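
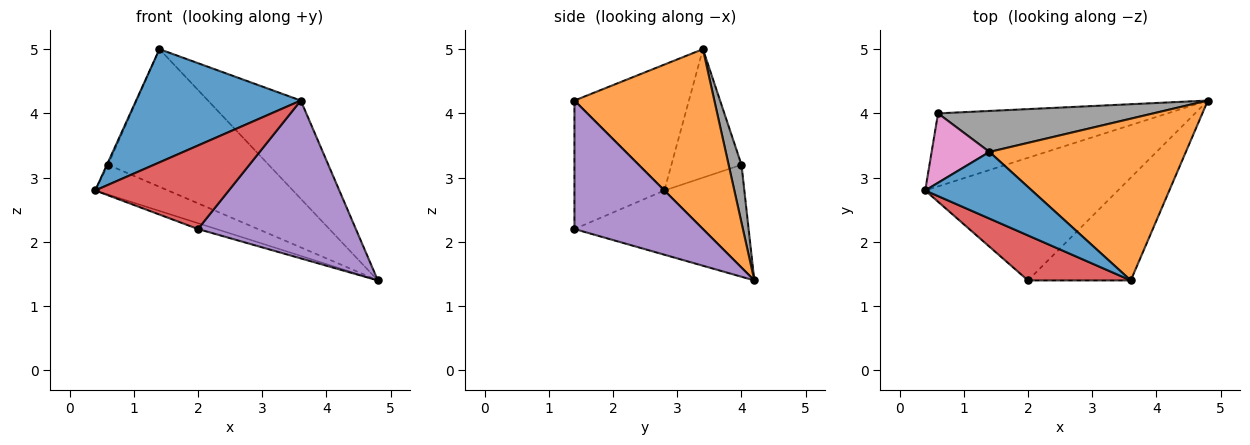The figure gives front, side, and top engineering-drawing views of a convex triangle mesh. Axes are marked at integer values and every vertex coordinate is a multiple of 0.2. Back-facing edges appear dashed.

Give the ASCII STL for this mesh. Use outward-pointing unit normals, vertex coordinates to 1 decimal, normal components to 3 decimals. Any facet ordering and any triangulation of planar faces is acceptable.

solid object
 facet normal -0.514 -0.739 0.435
  outer loop
   vertex 1.4 3.4 5.0
   vertex 0.4 2.8 2.8
   vertex 3.6 1.4 4.2
  endloop
 endfacet
 facet normal 0.616 0.409 0.673
  outer loop
   vertex 1.4 3.4 5.0
   vertex 3.6 1.4 4.2
   vertex 4.8 4.2 1.4
  endloop
 endfacet
 facet normal -0.316 0.045 -0.948
  outer loop
   vertex 2.0 1.4 2.2
   vertex 0.4 2.8 2.8
   vertex 4.8 4.2 1.4
  endloop
 endfacet
 facet normal -0.510 -0.757 0.408
  outer loop
   vertex 2.0 1.4 2.2
   vertex 3.6 1.4 4.2
   vertex 0.4 2.8 2.8
  endloop
 endfacet
 facet normal 0.563 -0.692 -0.451
  outer loop
   vertex 2.0 1.4 2.2
   vertex 4.8 4.2 1.4
   vertex 3.6 1.4 4.2
  endloop
 endfacet
 facet normal -0.383 0.349 -0.855
  outer loop
   vertex 0.6 4.0 3.2
   vertex 4.8 4.2 1.4
   vertex 0.4 2.8 2.8
  endloop
 endfacet
 facet normal -0.912 0.015 0.410
  outer loop
   vertex 0.6 4.0 3.2
   vertex 0.4 2.8 2.8
   vertex 1.4 3.4 5.0
  endloop
 endfacet
 facet normal 0.076 0.956 0.285
  outer loop
   vertex 0.6 4.0 3.2
   vertex 1.4 3.4 5.0
   vertex 4.8 4.2 1.4
  endloop
 endfacet
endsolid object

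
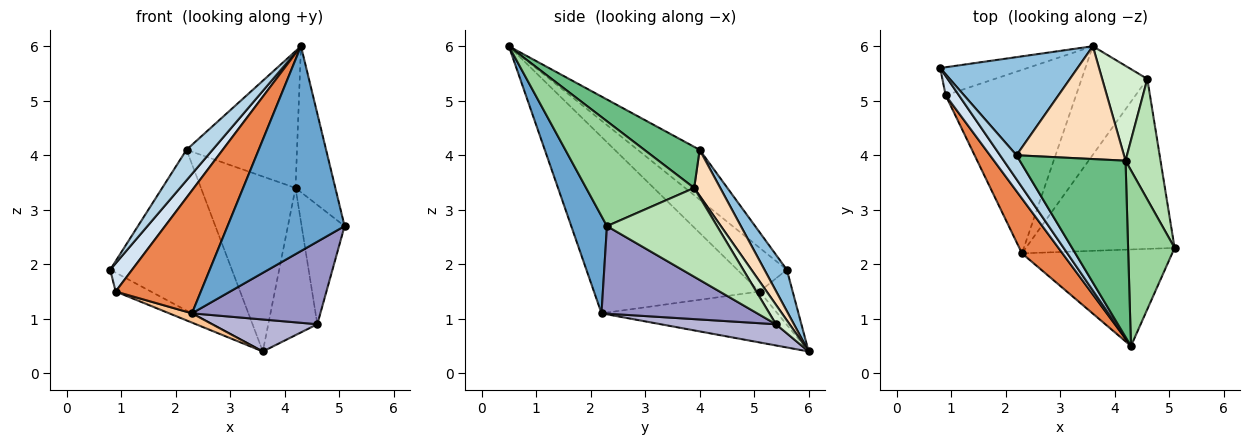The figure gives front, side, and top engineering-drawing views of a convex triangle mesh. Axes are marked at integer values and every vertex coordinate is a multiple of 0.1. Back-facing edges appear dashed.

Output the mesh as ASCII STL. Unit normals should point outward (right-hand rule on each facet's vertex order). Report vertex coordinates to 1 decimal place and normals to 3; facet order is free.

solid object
 facet normal 0.266 -0.872 -0.411
  outer loop
   vertex 2.3 2.2 1.1
   vertex 5.1 2.3 2.7
   vertex 4.3 0.5 6.0
  endloop
 endfacet
 facet normal 0.155 0.843 0.515
  outer loop
   vertex 2.2 4.0 4.1
   vertex 3.6 6.0 0.4
   vertex 0.8 5.6 1.9
  endloop
 endfacet
 facet normal -0.882 -0.371 0.291
  outer loop
   vertex 2.2 4.0 4.1
   vertex 0.8 5.6 1.9
   vertex 4.3 0.5 6.0
  endloop
 endfacet
 facet normal -0.881 -0.390 0.267
  outer loop
   vertex 0.9 5.1 1.5
   vertex 4.3 0.5 6.0
   vertex 0.8 5.6 1.9
  endloop
 endfacet
 facet normal -0.871 -0.448 0.200
  outer loop
   vertex 0.9 5.1 1.5
   vertex 2.3 2.2 1.1
   vertex 4.3 0.5 6.0
  endloop
 endfacet
 facet normal -0.464 0.495 -0.735
  outer loop
   vertex 0.9 5.1 1.5
   vertex 0.8 5.6 1.9
   vertex 3.6 6.0 0.4
  endloop
 endfacet
 facet normal -0.363 -0.047 -0.930
  outer loop
   vertex 0.9 5.1 1.5
   vertex 3.6 6.0 0.4
   vertex 2.3 2.2 1.1
  endloop
 endfacet
 facet normal 0.226 0.819 0.528
  outer loop
   vertex 4.2 3.9 3.4
   vertex 3.6 6.0 0.4
   vertex 2.2 4.0 4.1
  endloop
 endfacet
 facet normal 0.294 0.586 0.755
  outer loop
   vertex 4.2 3.9 3.4
   vertex 2.2 4.0 4.1
   vertex 4.3 0.5 6.0
  endloop
 endfacet
 facet normal 0.866 0.319 0.384
  outer loop
   vertex 4.2 3.9 3.4
   vertex 4.3 0.5 6.0
   vertex 5.1 2.3 2.7
  endloop
 endfacet
 facet normal 0.875 0.341 0.345
  outer loop
   vertex 4.6 5.4 0.9
   vertex 4.2 3.9 3.4
   vertex 5.1 2.3 2.7
  endloop
 endfacet
 facet normal 0.227 0.819 0.528
  outer loop
   vertex 4.6 5.4 0.9
   vertex 3.6 6.0 0.4
   vertex 4.2 3.9 3.4
  endloop
 endfacet
 facet normal 0.468 -0.386 -0.795
  outer loop
   vertex 4.6 5.4 0.9
   vertex 5.1 2.3 2.7
   vertex 2.3 2.2 1.1
  endloop
 endfacet
 facet normal 0.296 -0.270 -0.916
  outer loop
   vertex 4.6 5.4 0.9
   vertex 2.3 2.2 1.1
   vertex 3.6 6.0 0.4
  endloop
 endfacet
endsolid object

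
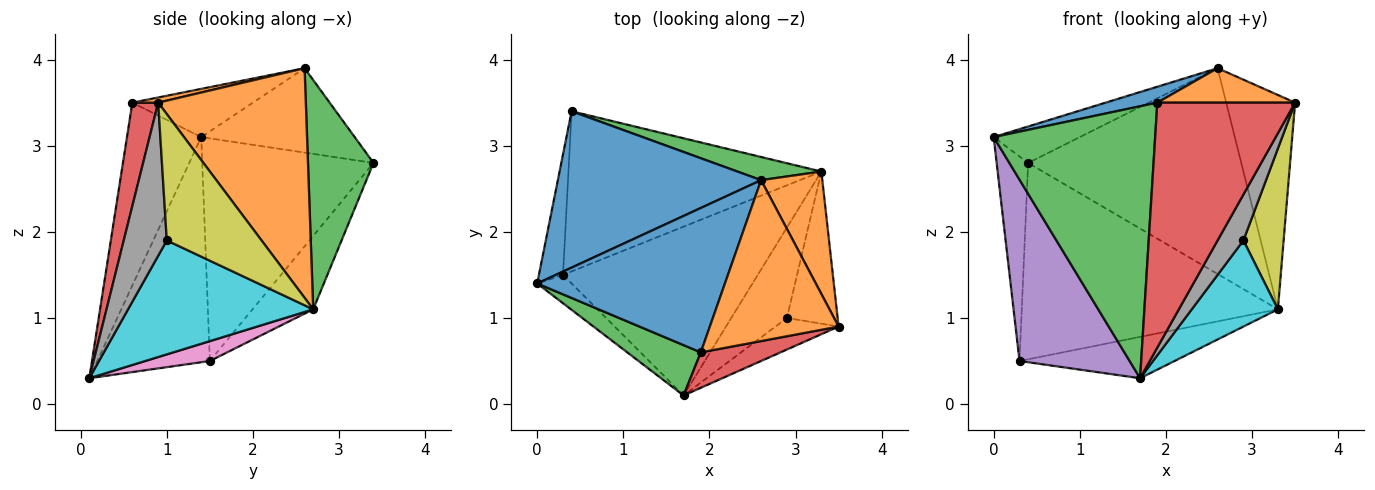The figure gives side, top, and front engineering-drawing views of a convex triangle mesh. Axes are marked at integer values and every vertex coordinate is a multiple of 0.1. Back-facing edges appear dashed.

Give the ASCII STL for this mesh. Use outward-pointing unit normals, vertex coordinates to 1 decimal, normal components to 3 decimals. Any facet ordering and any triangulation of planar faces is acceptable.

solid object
 facet normal -0.375 0.210 0.903
  outer loop
   vertex 2.6 2.6 3.9
   vertex 0.4 3.4 2.8
   vertex 0.0 1.4 3.1
  endloop
 endfacet
 facet normal 0.881 0.411 0.235
  outer loop
   vertex 2.6 2.6 3.9
   vertex 3.5 0.9 3.5
   vertex 3.3 2.7 1.1
  endloop
 endfacet
 facet normal 0.292 0.950 0.107
  outer loop
   vertex 2.6 2.6 3.9
   vertex 3.3 2.7 1.1
   vertex 0.4 3.4 2.8
  endloop
 endfacet
 facet normal -0.978 0.180 -0.106
  outer loop
   vertex 0.3 1.5 0.5
   vertex 0.0 1.4 3.1
   vertex 0.4 3.4 2.8
  endloop
 endfacet
 facet normal -0.711 -0.695 -0.109
  outer loop
   vertex 0.3 1.5 0.5
   vertex 1.7 0.1 0.3
   vertex 0.0 1.4 3.1
  endloop
 endfacet
 facet normal -0.181 0.762 -0.622
  outer loop
   vertex 0.3 1.5 0.5
   vertex 0.4 3.4 2.8
   vertex 3.3 2.7 1.1
  endloop
 endfacet
 facet normal 0.099 0.237 -0.967
  outer loop
   vertex 0.3 1.5 0.5
   vertex 3.3 2.7 1.1
   vertex 1.7 0.1 0.3
  endloop
 endfacet
 facet normal 0.808 -0.485 -0.333
  outer loop
   vertex 2.9 1.0 1.9
   vertex 3.5 0.9 3.5
   vertex 1.7 0.1 0.3
  endloop
 endfacet
 facet normal 0.863 -0.366 -0.347
  outer loop
   vertex 2.9 1.0 1.9
   vertex 3.3 2.7 1.1
   vertex 3.5 0.9 3.5
  endloop
 endfacet
 facet normal 0.829 -0.386 -0.405
  outer loop
   vertex 2.9 1.0 1.9
   vertex 1.7 0.1 0.3
   vertex 3.3 2.7 1.1
  endloop
 endfacet
 facet normal -0.247 -0.106 0.963
  outer loop
   vertex 1.9 0.6 3.5
   vertex 2.6 2.6 3.9
   vertex 0.0 1.4 3.1
  endloop
 endfacet
 facet normal 0.039 -0.209 0.977
  outer loop
   vertex 1.9 0.6 3.5
   vertex 3.5 0.9 3.5
   vertex 2.6 2.6 3.9
  endloop
 endfacet
 facet normal -0.412 -0.896 0.166
  outer loop
   vertex 1.9 0.6 3.5
   vertex 0.0 1.4 3.1
   vertex 1.7 0.1 0.3
  endloop
 endfacet
 facet normal 0.182 -0.973 0.141
  outer loop
   vertex 1.9 0.6 3.5
   vertex 1.7 0.1 0.3
   vertex 3.5 0.9 3.5
  endloop
 endfacet
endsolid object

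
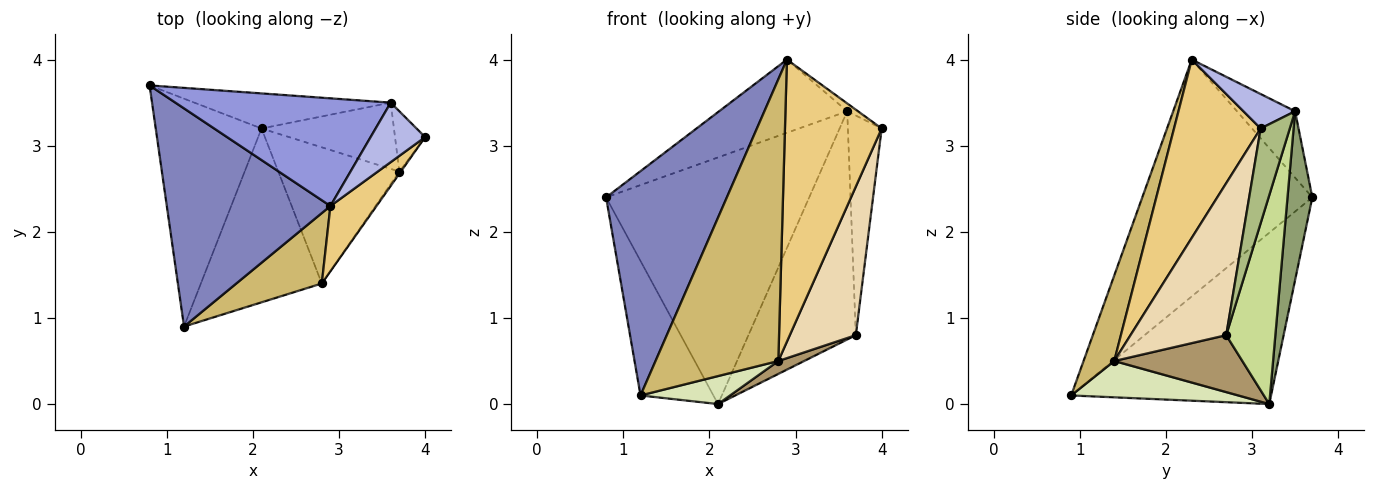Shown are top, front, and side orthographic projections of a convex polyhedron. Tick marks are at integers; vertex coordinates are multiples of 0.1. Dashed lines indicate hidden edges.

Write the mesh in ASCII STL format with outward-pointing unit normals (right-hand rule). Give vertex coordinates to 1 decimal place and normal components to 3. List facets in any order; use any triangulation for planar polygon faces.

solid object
 facet normal -0.813 0.296 -0.502
  outer loop
   vertex 2.1 3.2 0.0
   vertex 1.2 0.9 0.1
   vertex 0.8 3.7 2.4
  endloop
 endfacet
 facet normal -0.710 -0.505 0.491
  outer loop
   vertex 2.9 2.3 4.0
   vertex 0.8 3.7 2.4
   vertex 1.2 0.9 0.1
  endloop
 endfacet
 facet normal -0.247 0.545 0.801
  outer loop
   vertex 3.6 3.5 3.4
   vertex 0.8 3.7 2.4
   vertex 2.9 2.3 4.0
  endloop
 endfacet
 facet normal 0.531 0.111 0.840
  outer loop
   vertex 3.6 3.5 3.4
   vertex 2.9 2.3 4.0
   vertex 4.0 3.1 3.2
  endloop
 endfacet
 facet normal 0.120 0.983 -0.140
  outer loop
   vertex 3.6 3.5 3.4
   vertex 2.1 3.2 0.0
   vertex 0.8 3.7 2.4
  endloop
 endfacet
 facet normal 0.640 0.741 -0.203
  outer loop
   vertex 3.6 3.5 3.4
   vertex 4.0 3.1 3.2
   vertex 3.7 2.7 0.8
  endloop
 endfacet
 facet normal 0.402 0.879 -0.255
  outer loop
   vertex 3.6 3.5 3.4
   vertex 3.7 2.7 0.8
   vertex 2.1 3.2 0.0
  endloop
 endfacet
 facet normal 0.284 -0.152 -0.947
  outer loop
   vertex 2.8 1.4 0.5
   vertex 1.2 0.9 0.1
   vertex 2.1 3.2 0.0
  endloop
 endfacet
 facet normal 0.424 -0.086 -0.902
  outer loop
   vertex 2.8 1.4 0.5
   vertex 2.1 3.2 0.0
   vertex 3.7 2.7 0.8
  endloop
 endfacet
 facet normal 0.236 -0.943 0.236
  outer loop
   vertex 2.8 1.4 0.5
   vertex 2.9 2.3 4.0
   vertex 1.2 0.9 0.1
  endloop
 endfacet
 facet normal 0.657 -0.734 0.170
  outer loop
   vertex 2.8 1.4 0.5
   vertex 4.0 3.1 3.2
   vertex 2.9 2.3 4.0
  endloop
 endfacet
 facet normal 0.823 -0.568 -0.008
  outer loop
   vertex 2.8 1.4 0.5
   vertex 3.7 2.7 0.8
   vertex 4.0 3.1 3.2
  endloop
 endfacet
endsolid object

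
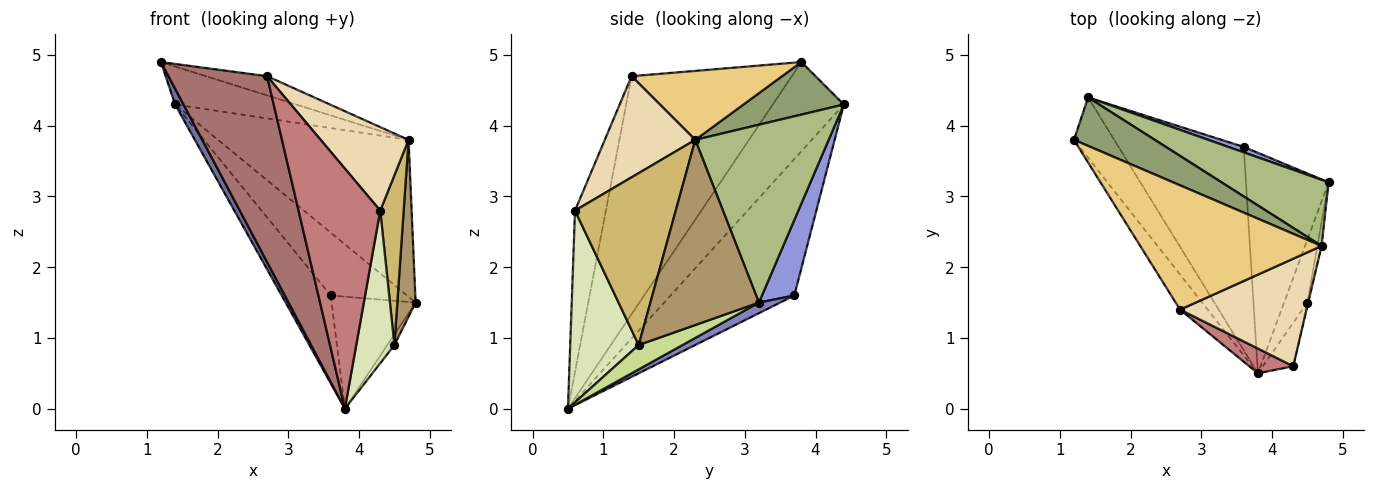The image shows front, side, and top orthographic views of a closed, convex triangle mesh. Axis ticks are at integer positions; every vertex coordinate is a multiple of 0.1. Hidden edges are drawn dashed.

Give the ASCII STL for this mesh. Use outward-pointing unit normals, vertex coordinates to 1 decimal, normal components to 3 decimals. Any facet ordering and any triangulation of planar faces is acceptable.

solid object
 facet normal -0.906 -0.107 -0.409
  outer loop
   vertex 1.4 4.4 4.3
   vertex 3.8 0.5 0.0
   vertex 1.2 3.8 4.9
  endloop
 endfacet
 facet normal 0.114 0.450 -0.886
  outer loop
   vertex 3.6 3.7 1.6
   vertex 4.8 3.2 1.5
   vertex 3.8 0.5 0.0
  endloop
 endfacet
 facet normal 0.389 0.918 0.079
  outer loop
   vertex 3.6 3.7 1.6
   vertex 1.4 4.4 4.3
   vertex 4.8 3.2 1.5
  endloop
 endfacet
 facet normal -0.707 0.280 -0.649
  outer loop
   vertex 3.6 3.7 1.6
   vertex 3.8 0.5 0.0
   vertex 1.4 4.4 4.3
  endloop
 endfacet
 facet normal 0.456 0.549 0.701
  outer loop
   vertex 4.7 2.3 3.8
   vertex 1.4 4.4 4.3
   vertex 1.2 3.8 4.9
  endloop
 endfacet
 facet normal 0.542 0.774 0.327
  outer loop
   vertex 4.7 2.3 3.8
   vertex 4.8 3.2 1.5
   vertex 1.4 4.4 4.3
  endloop
 endfacet
 facet normal 0.718 0.116 -0.687
  outer loop
   vertex 4.5 1.5 0.9
   vertex 3.8 0.5 0.0
   vertex 4.8 3.2 1.5
  endloop
 endfacet
 facet normal 0.865 -0.482 -0.137
  outer loop
   vertex 4.5 1.5 0.9
   vertex 4.3 0.6 2.8
   vertex 3.8 0.5 0.0
  endloop
 endfacet
 facet normal 0.986 -0.166 -0.022
  outer loop
   vertex 4.5 1.5 0.9
   vertex 4.8 3.2 1.5
   vertex 4.7 2.3 3.8
  endloop
 endfacet
 facet normal 0.974 -0.226 -0.005
  outer loop
   vertex 4.5 1.5 0.9
   vertex 4.7 2.3 3.8
   vertex 4.3 0.6 2.8
  endloop
 endfacet
 facet normal 0.352 0.143 0.925
  outer loop
   vertex 2.7 1.4 4.7
   vertex 4.7 2.3 3.8
   vertex 1.2 3.8 4.9
  endloop
 endfacet
 facet normal 0.534 -0.519 0.668
  outer loop
   vertex 2.7 1.4 4.7
   vertex 4.3 0.6 2.8
   vertex 4.7 2.3 3.8
  endloop
 endfacet
 facet normal -0.848 -0.522 -0.098
  outer loop
   vertex 2.7 1.4 4.7
   vertex 1.2 3.8 4.9
   vertex 3.8 0.5 0.0
  endloop
 endfacet
 facet normal -0.352 -0.931 0.096
  outer loop
   vertex 2.7 1.4 4.7
   vertex 3.8 0.5 0.0
   vertex 4.3 0.6 2.8
  endloop
 endfacet
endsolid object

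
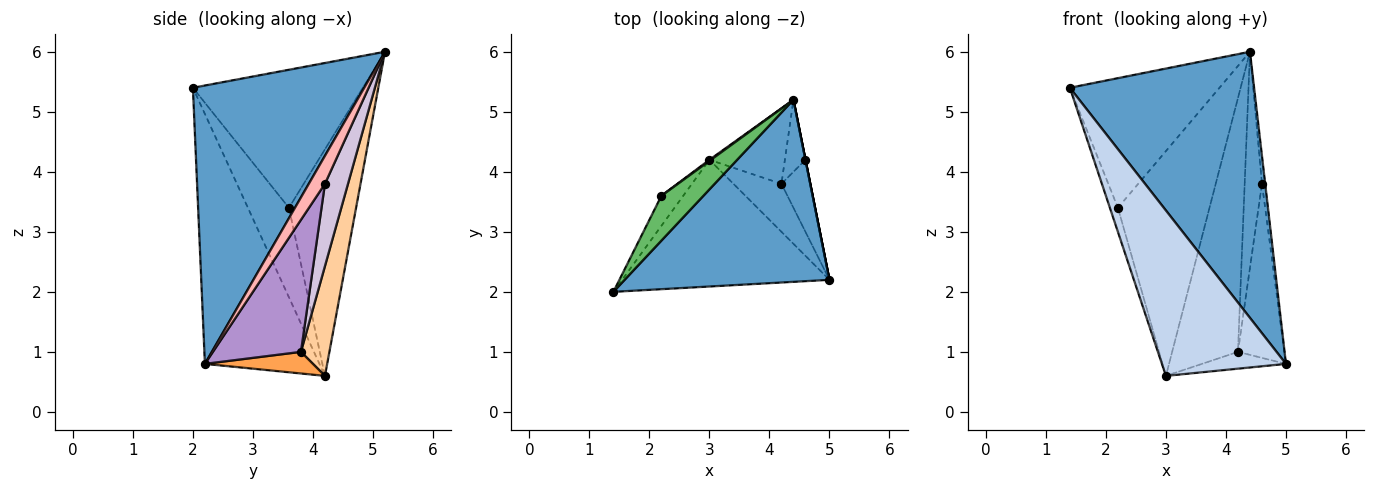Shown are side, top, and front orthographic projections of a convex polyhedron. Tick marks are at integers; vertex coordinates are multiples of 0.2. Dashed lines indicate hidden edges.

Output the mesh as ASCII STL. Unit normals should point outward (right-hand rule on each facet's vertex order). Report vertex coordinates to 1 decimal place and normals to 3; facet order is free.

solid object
 facet normal 0.609 -0.655 0.448
  outer loop
   vertex 4.4 5.2 6.0
   vertex 1.4 2.0 5.4
   vertex 5.0 2.2 0.8
  endloop
 endfacet
 facet normal -0.591 -0.640 -0.491
  outer loop
   vertex 3.0 4.2 0.6
   vertex 5.0 2.2 0.8
   vertex 1.4 2.0 5.4
  endloop
 endfacet
 facet normal 0.391 0.304 -0.869
  outer loop
   vertex 4.2 3.8 1.0
   vertex 5.0 2.2 0.8
   vertex 3.0 4.2 0.6
  endloop
 endfacet
 facet normal 0.383 0.885 -0.263
  outer loop
   vertex 4.2 3.8 1.0
   vertex 3.0 4.2 0.6
   vertex 4.4 5.2 6.0
  endloop
 endfacet
 facet normal -0.732 0.644 0.223
  outer loop
   vertex 2.2 3.6 3.4
   vertex 1.4 2.0 5.4
   vertex 4.4 5.2 6.0
  endloop
 endfacet
 facet normal -0.955 0.186 -0.233
  outer loop
   vertex 2.2 3.6 3.4
   vertex 3.0 4.2 0.6
   vertex 1.4 2.0 5.4
  endloop
 endfacet
 facet normal -0.591 0.807 0.004
  outer loop
   vertex 2.2 3.6 3.4
   vertex 4.4 5.2 6.0
   vertex 3.0 4.2 0.6
  endloop
 endfacet
 facet normal 0.981 0.196 0.000
  outer loop
   vertex 4.6 4.2 3.8
   vertex 4.4 5.2 6.0
   vertex 5.0 2.2 0.8
  endloop
 endfacet
 facet normal 0.869 0.458 -0.189
  outer loop
   vertex 4.6 4.2 3.8
   vertex 5.0 2.2 0.8
   vertex 4.2 3.8 1.0
  endloop
 endfacet
 facet normal 0.784 0.588 -0.196
  outer loop
   vertex 4.6 4.2 3.8
   vertex 4.2 3.8 1.0
   vertex 4.4 5.2 6.0
  endloop
 endfacet
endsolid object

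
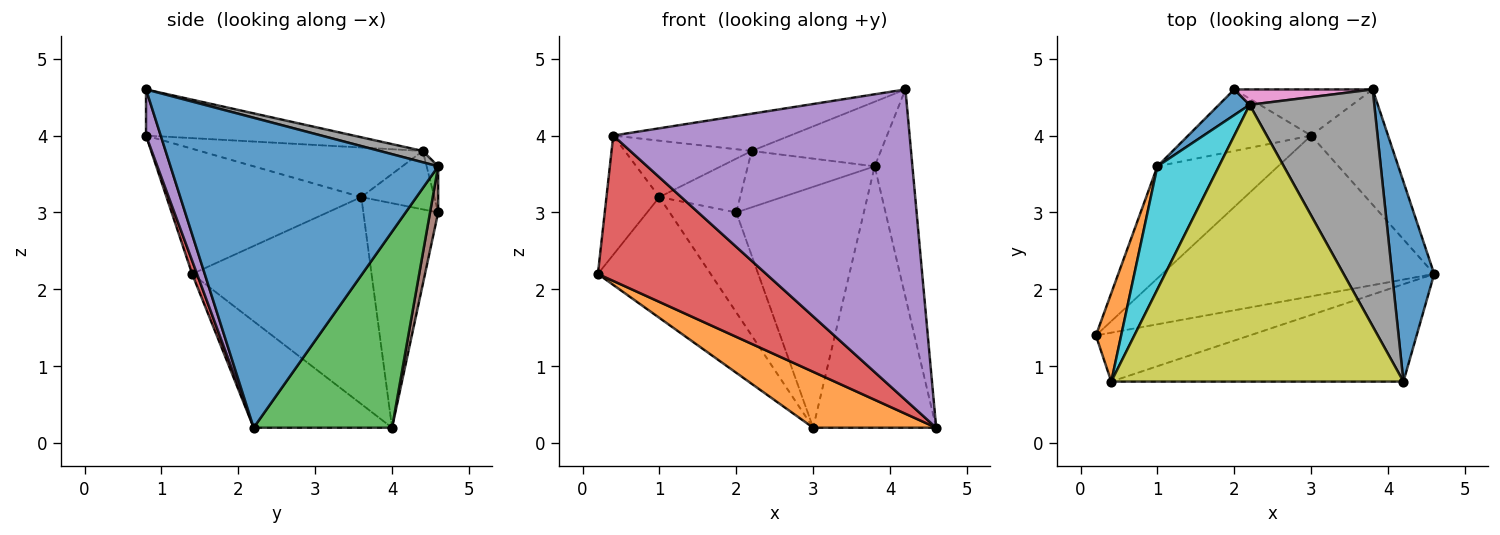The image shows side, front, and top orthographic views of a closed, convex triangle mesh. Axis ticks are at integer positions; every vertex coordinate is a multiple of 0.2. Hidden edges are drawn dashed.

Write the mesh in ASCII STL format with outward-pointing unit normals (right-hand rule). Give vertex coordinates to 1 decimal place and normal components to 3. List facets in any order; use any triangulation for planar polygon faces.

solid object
 facet normal 0.981 0.138 0.133
  outer loop
   vertex 4.2 0.8 4.6
   vertex 4.6 2.2 0.2
   vertex 3.8 4.6 3.6
  endloop
 endfacet
 facet normal -0.347 -0.308 -0.886
  outer loop
   vertex 3.0 4.0 0.2
   vertex 4.6 2.2 0.2
   vertex 0.2 1.4 2.2
  endloop
 endfacet
 facet normal 0.717 0.638 -0.281
  outer loop
   vertex 3.0 4.0 0.2
   vertex 3.8 4.6 3.6
   vertex 4.6 2.2 0.2
  endloop
 endfacet
 facet normal 0.027 -0.947 -0.319
  outer loop
   vertex 0.4 0.8 4.0
   vertex 0.2 1.4 2.2
   vertex 4.6 2.2 0.2
  endloop
 endfacet
 facet normal 0.047 -0.953 -0.299
  outer loop
   vertex 0.4 0.8 4.0
   vertex 4.6 2.2 0.2
   vertex 4.2 0.8 4.6
  endloop
 endfacet
 facet normal 0.063 0.980 -0.188
  outer loop
   vertex 2.0 4.6 3.0
   vertex 3.8 4.6 3.6
   vertex 3.0 4.0 0.2
  endloop
 endfacet
 facet normal -0.087 0.961 0.262
  outer loop
   vertex 2.2 4.4 3.8
   vertex 3.8 4.6 3.6
   vertex 2.0 4.6 3.0
  endloop
 endfacet
 facet normal 0.087 0.262 0.961
  outer loop
   vertex 2.2 4.4 3.8
   vertex 4.2 0.8 4.6
   vertex 3.8 4.6 3.6
  endloop
 endfacet
 facet normal -0.155 0.132 0.979
  outer loop
   vertex 2.2 4.4 3.8
   vertex 0.4 0.8 4.0
   vertex 4.2 0.8 4.6
  endloop
 endfacet
 facet normal -0.591 0.336 0.733
  outer loop
   vertex 1.0 3.6 3.2
   vertex 0.4 0.8 4.0
   vertex 2.2 4.4 3.8
  endloop
 endfacet
 facet normal -0.633 0.699 0.333
  outer loop
   vertex 1.0 3.6 3.2
   vertex 2.2 4.4 3.8
   vertex 2.0 4.6 3.0
  endloop
 endfacet
 facet normal -0.947 0.258 0.191
  outer loop
   vertex 1.0 3.6 3.2
   vertex 0.2 1.4 2.2
   vertex 0.4 0.8 4.0
  endloop
 endfacet
 facet normal -0.759 0.477 -0.443
  outer loop
   vertex 1.0 3.6 3.2
   vertex 3.0 4.0 0.2
   vertex 0.2 1.4 2.2
  endloop
 endfacet
 facet normal -0.691 0.615 -0.379
  outer loop
   vertex 1.0 3.6 3.2
   vertex 2.0 4.6 3.0
   vertex 3.0 4.0 0.2
  endloop
 endfacet
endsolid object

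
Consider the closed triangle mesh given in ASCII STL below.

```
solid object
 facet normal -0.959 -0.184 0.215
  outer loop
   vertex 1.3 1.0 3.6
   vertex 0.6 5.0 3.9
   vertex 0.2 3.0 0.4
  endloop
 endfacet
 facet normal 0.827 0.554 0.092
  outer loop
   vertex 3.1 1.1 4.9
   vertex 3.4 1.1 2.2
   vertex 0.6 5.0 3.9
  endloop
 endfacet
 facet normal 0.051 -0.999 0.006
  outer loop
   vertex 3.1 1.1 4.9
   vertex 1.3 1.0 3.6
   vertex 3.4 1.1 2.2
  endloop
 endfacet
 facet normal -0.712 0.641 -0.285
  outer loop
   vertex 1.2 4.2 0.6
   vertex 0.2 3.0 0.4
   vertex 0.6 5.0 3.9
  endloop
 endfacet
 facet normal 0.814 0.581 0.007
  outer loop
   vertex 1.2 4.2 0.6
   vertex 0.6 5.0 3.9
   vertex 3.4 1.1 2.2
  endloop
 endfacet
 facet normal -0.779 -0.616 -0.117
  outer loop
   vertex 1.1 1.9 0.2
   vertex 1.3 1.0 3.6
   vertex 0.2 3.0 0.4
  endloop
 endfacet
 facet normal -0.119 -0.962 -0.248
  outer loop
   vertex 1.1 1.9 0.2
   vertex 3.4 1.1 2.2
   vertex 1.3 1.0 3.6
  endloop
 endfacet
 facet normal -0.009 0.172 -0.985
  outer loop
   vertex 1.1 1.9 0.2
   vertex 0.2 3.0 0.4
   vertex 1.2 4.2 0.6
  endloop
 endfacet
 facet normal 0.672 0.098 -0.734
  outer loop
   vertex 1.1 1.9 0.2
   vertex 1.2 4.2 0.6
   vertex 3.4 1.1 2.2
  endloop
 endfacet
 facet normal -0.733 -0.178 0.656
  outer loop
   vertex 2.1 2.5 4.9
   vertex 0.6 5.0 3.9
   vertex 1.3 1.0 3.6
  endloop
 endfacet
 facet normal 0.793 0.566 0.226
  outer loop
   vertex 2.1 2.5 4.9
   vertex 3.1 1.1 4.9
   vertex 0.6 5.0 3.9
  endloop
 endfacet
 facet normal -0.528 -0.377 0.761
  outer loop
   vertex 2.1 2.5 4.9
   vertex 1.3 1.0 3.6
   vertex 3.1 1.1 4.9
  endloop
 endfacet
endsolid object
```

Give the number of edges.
18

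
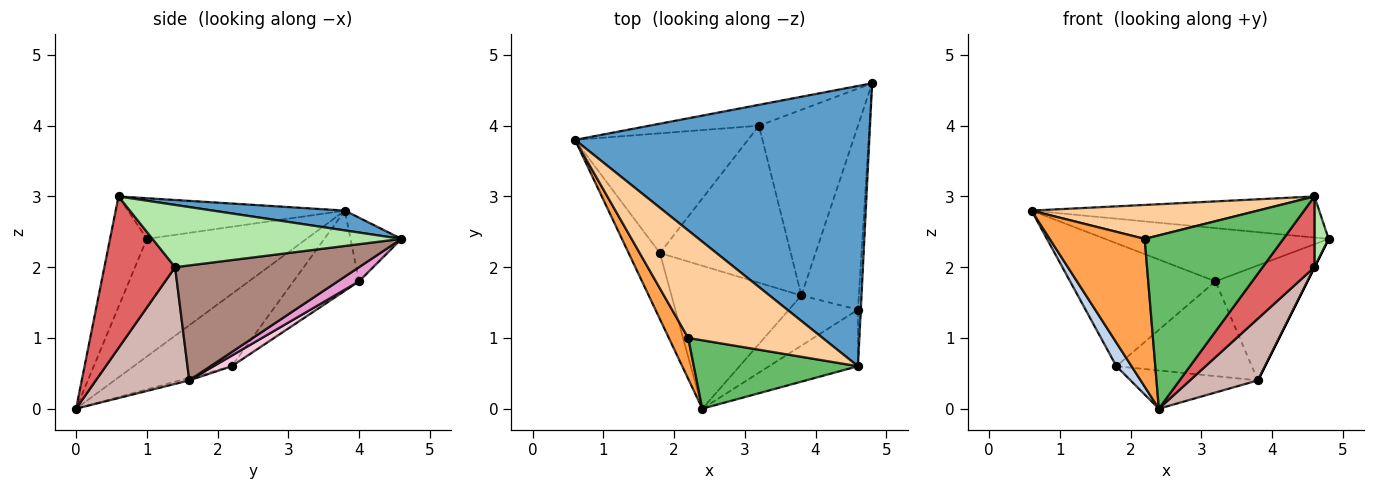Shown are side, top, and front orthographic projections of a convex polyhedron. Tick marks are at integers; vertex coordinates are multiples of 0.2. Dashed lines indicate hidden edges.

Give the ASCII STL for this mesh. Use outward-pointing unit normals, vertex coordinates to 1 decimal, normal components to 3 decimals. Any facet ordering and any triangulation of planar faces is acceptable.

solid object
 facet normal 0.066 0.145 0.987
  outer loop
   vertex 4.6 0.6 3.0
   vertex 4.8 4.6 2.4
   vertex 0.6 3.8 2.8
  endloop
 endfacet
 facet normal -0.909 -0.141 -0.393
  outer loop
   vertex 1.8 2.2 0.6
   vertex 2.4 0.0 0.0
   vertex 0.6 3.8 2.8
  endloop
 endfacet
 facet normal -0.851 -0.506 0.140
  outer loop
   vertex 2.2 1.0 2.4
   vertex 0.6 3.8 2.8
   vertex 2.4 0.0 0.0
  endloop
 endfacet
 facet normal -0.277 -0.289 0.916
  outer loop
   vertex 2.2 1.0 2.4
   vertex 4.6 0.6 3.0
   vertex 0.6 3.8 2.8
  endloop
 endfacet
 facet normal -0.240 -0.903 0.356
  outer loop
   vertex 2.2 1.0 2.4
   vertex 2.4 0.0 0.0
   vertex 4.6 0.6 3.0
  endloop
 endfacet
 facet normal 0.997 -0.057 -0.045
  outer loop
   vertex 4.6 1.4 2.0
   vertex 4.8 4.6 2.4
   vertex 4.6 0.6 3.0
  endloop
 endfacet
 facet normal 0.729 -0.535 -0.428
  outer loop
   vertex 4.6 1.4 2.0
   vertex 4.6 0.6 3.0
   vertex 2.4 0.0 0.0
  endloop
 endfacet
 facet normal -0.207 0.911 -0.357
  outer loop
   vertex 3.2 4.0 1.8
   vertex 0.6 3.8 2.8
   vertex 4.8 4.6 2.4
  endloop
 endfacet
 facet normal -0.308 0.682 -0.664
  outer loop
   vertex 3.2 4.0 1.8
   vertex 1.8 2.2 0.6
   vertex 0.6 3.8 2.8
  endloop
 endfacet
 facet normal -0.019 0.258 -0.966
  outer loop
   vertex 3.8 1.6 0.4
   vertex 2.4 0.0 0.0
   vertex 1.8 2.2 0.6
  endloop
 endfacet
 facet normal 0.894 0.000 -0.447
  outer loop
   vertex 3.8 1.6 0.4
   vertex 4.8 4.6 2.4
   vertex 4.6 1.4 2.0
  endloop
 endfacet
 facet normal 0.730 -0.531 -0.431
  outer loop
   vertex 3.8 1.6 0.4
   vertex 4.6 1.4 2.0
   vertex 2.4 0.0 0.0
  endloop
 endfacet
 facet normal 0.121 0.523 -0.844
  outer loop
   vertex 3.8 1.6 0.4
   vertex 3.2 4.0 1.8
   vertex 4.8 4.6 2.4
  endloop
 endfacet
 facet normal 0.069 0.516 -0.854
  outer loop
   vertex 3.8 1.6 0.4
   vertex 1.8 2.2 0.6
   vertex 3.2 4.0 1.8
  endloop
 endfacet
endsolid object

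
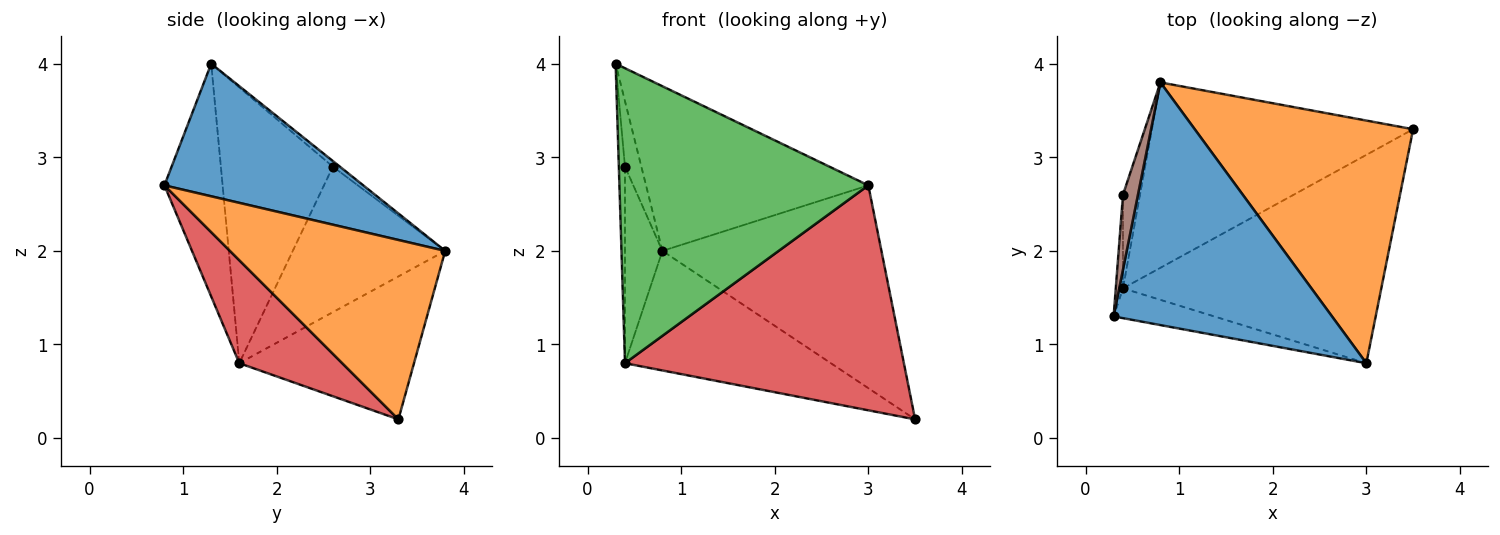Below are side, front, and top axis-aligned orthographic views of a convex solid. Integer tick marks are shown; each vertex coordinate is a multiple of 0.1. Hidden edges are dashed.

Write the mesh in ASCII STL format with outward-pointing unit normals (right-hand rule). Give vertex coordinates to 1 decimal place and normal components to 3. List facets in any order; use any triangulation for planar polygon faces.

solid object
 facet normal 0.449 0.502 0.739
  outer loop
   vertex 0.8 3.8 2.0
   vertex 0.3 1.3 4.0
   vertex 3.0 0.8 2.7
  endloop
 endfacet
 facet normal 0.533 0.542 0.649
  outer loop
   vertex 0.8 3.8 2.0
   vertex 3.0 0.8 2.7
   vertex 3.5 3.3 0.2
  endloop
 endfacet
 facet normal -0.227 -0.969 -0.098
  outer loop
   vertex 0.4 1.6 0.8
   vertex 3.0 0.8 2.7
   vertex 0.3 1.3 4.0
  endloop
 endfacet
 facet normal 0.261 -0.708 -0.656
  outer loop
   vertex 0.4 1.6 0.8
   vertex 3.5 3.3 0.2
   vertex 3.0 0.8 2.7
  endloop
 endfacet
 facet normal -0.418 0.492 -0.764
  outer loop
   vertex 0.4 1.6 0.8
   vertex 0.8 3.8 2.0
   vertex 3.5 3.3 0.2
  endloop
 endfacet
 facet normal -0.272 0.634 0.724
  outer loop
   vertex 0.4 2.6 2.9
   vertex 0.3 1.3 4.0
   vertex 0.8 3.8 2.0
  endloop
 endfacet
 facet normal -0.998 0.055 -0.026
  outer loop
   vertex 0.4 2.6 2.9
   vertex 0.4 1.6 0.8
   vertex 0.3 1.3 4.0
  endloop
 endfacet
 facet normal -0.965 0.237 -0.113
  outer loop
   vertex 0.4 2.6 2.9
   vertex 0.8 3.8 2.0
   vertex 0.4 1.6 0.8
  endloop
 endfacet
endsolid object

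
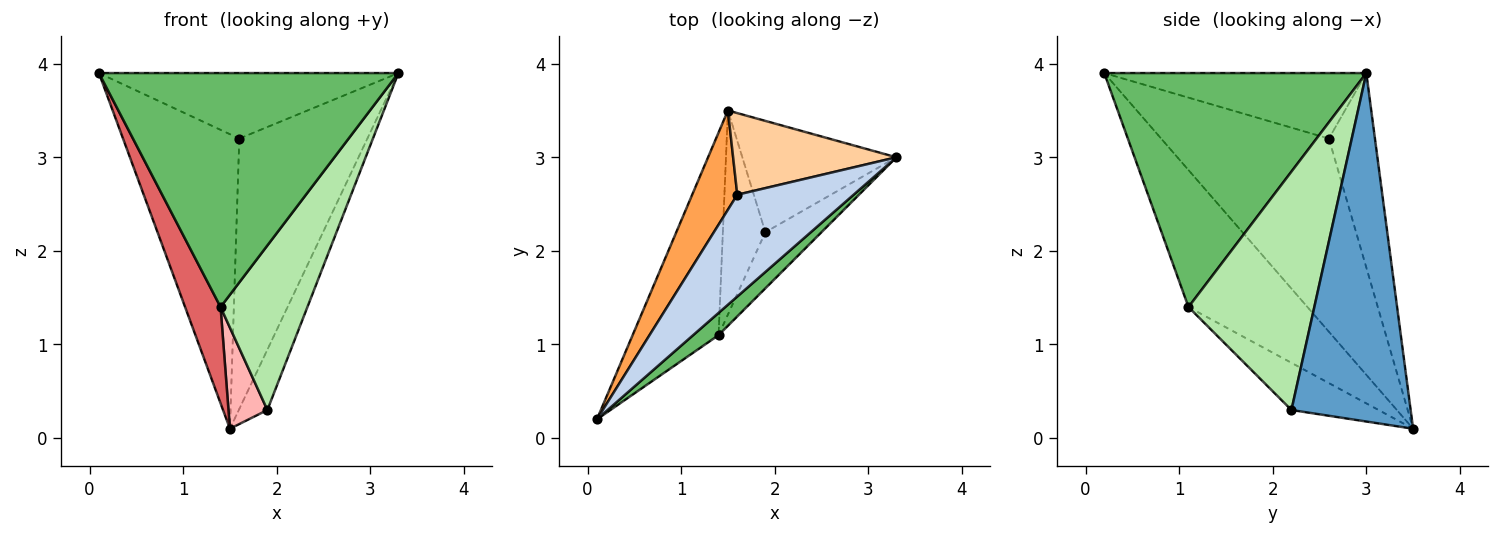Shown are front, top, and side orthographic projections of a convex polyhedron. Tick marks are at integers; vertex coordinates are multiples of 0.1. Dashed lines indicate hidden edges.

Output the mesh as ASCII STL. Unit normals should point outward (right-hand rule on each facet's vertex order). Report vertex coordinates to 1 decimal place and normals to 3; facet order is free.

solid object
 facet normal 0.893 0.214 -0.395
  outer loop
   vertex 1.9 2.2 0.3
   vertex 1.5 3.5 0.1
   vertex 3.3 3.0 3.9
  endloop
 endfacet
 facet normal -0.428 0.489 0.760
  outer loop
   vertex 1.6 2.6 3.2
   vertex 0.1 0.2 3.9
   vertex 3.3 3.0 3.9
  endloop
 endfacet
 facet normal -0.807 0.559 0.188
  outer loop
   vertex 1.6 2.6 3.2
   vertex 1.5 3.5 0.1
   vertex 0.1 0.2 3.9
  endloop
 endfacet
 facet normal -0.326 0.905 0.273
  outer loop
   vertex 1.6 2.6 3.2
   vertex 3.3 3.0 3.9
   vertex 1.5 3.5 0.1
  endloop
 endfacet
 facet normal 0.657 -0.751 0.071
  outer loop
   vertex 1.4 1.1 1.4
   vertex 3.3 3.0 3.9
   vertex 0.1 0.2 3.9
  endloop
 endfacet
 facet normal 0.808 -0.558 -0.190
  outer loop
   vertex 1.4 1.1 1.4
   vertex 1.9 2.2 0.3
   vertex 3.3 3.0 3.9
  endloop
 endfacet
 facet normal -0.821 -0.245 -0.515
  outer loop
   vertex 1.4 1.1 1.4
   vertex 0.1 0.2 3.9
   vertex 1.5 3.5 0.1
  endloop
 endfacet
 facet normal -0.705 -0.315 -0.635
  outer loop
   vertex 1.4 1.1 1.4
   vertex 1.5 3.5 0.1
   vertex 1.9 2.2 0.3
  endloop
 endfacet
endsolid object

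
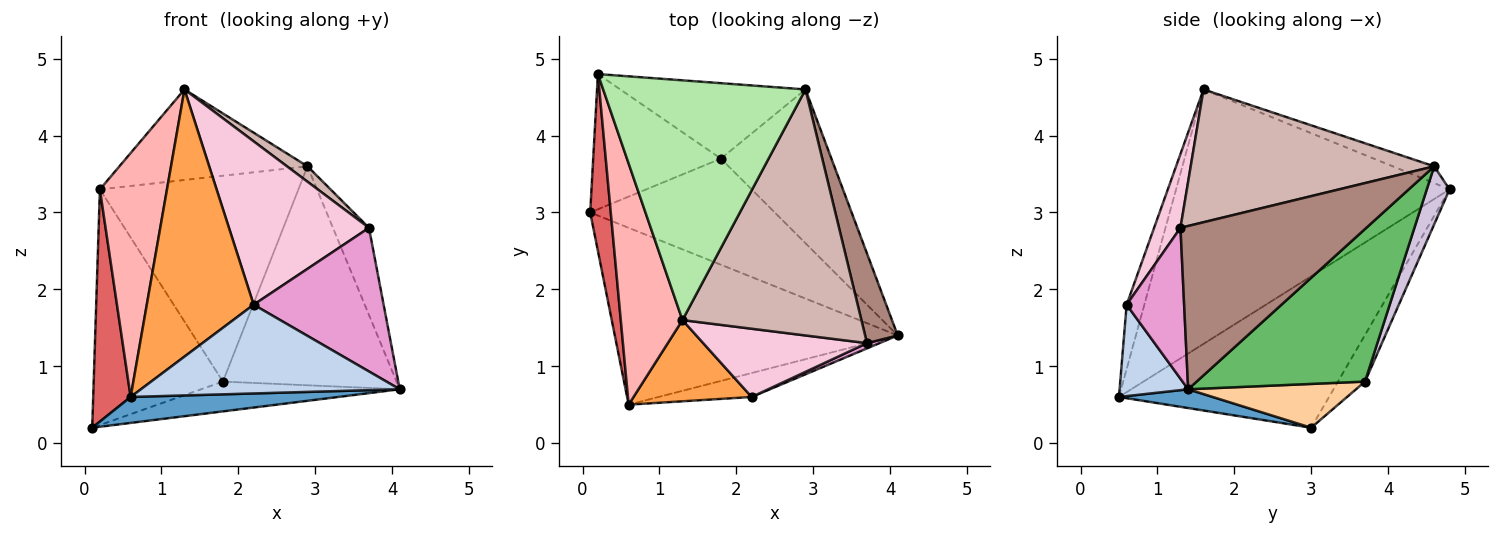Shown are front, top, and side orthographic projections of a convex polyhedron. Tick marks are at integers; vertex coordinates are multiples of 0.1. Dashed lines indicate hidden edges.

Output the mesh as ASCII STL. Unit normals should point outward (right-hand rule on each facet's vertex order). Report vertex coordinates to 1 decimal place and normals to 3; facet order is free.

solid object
 facet normal 0.065 -0.145 -0.987
  outer loop
   vertex 0.6 0.5 0.6
   vertex 0.1 3.0 0.2
   vertex 4.1 1.4 0.7
  endloop
 endfacet
 facet normal 0.248 -0.935 -0.252
  outer loop
   vertex 2.2 0.6 1.8
   vertex 0.6 0.5 0.6
   vertex 4.1 1.4 0.7
  endloop
 endfacet
 facet normal -0.156 -0.945 0.287
  outer loop
   vertex 2.2 0.6 1.8
   vertex 1.3 1.6 4.6
   vertex 0.6 0.5 0.6
  endloop
 endfacet
 facet normal 0.223 0.264 -0.939
  outer loop
   vertex 1.8 3.7 0.8
   vertex 4.1 1.4 0.7
   vertex 0.1 3.0 0.2
  endloop
 endfacet
 facet normal 0.622 0.641 -0.450
  outer loop
   vertex 1.8 3.7 0.8
   vertex 2.9 4.6 3.6
   vertex 4.1 1.4 0.7
  endloop
 endfacet
 facet normal -0.078 0.352 0.933
  outer loop
   vertex 0.2 4.8 3.3
   vertex 1.3 1.6 4.6
   vertex 2.9 4.6 3.6
  endloop
 endfacet
 facet normal -0.976 -0.174 0.132
  outer loop
   vertex 0.2 4.8 3.3
   vertex 0.1 3.0 0.2
   vertex 0.6 0.5 0.6
  endloop
 endfacet
 facet normal -0.945 -0.232 0.229
  outer loop
   vertex 0.2 4.8 3.3
   vertex 0.6 0.5 0.6
   vertex 1.3 1.6 4.6
  endloop
 endfacet
 facet normal -0.179 0.853 -0.490
  outer loop
   vertex 0.2 4.8 3.3
   vertex 1.8 3.7 0.8
   vertex 0.1 3.0 0.2
  endloop
 endfacet
 facet normal 0.107 0.934 -0.342
  outer loop
   vertex 0.2 4.8 3.3
   vertex 2.9 4.6 3.6
   vertex 1.8 3.7 0.8
  endloop
 endfacet
 facet normal 0.963 0.187 0.192
  outer loop
   vertex 3.7 1.3 2.8
   vertex 4.1 1.4 0.7
   vertex 2.9 4.6 3.6
  endloop
 endfacet
 facet normal 0.595 -0.050 0.802
  outer loop
   vertex 3.7 1.3 2.8
   vertex 2.9 4.6 3.6
   vertex 1.3 1.6 4.6
  endloop
 endfacet
 facet normal 0.404 -0.914 0.033
  outer loop
   vertex 3.7 1.3 2.8
   vertex 2.2 0.6 1.8
   vertex 4.1 1.4 0.7
  endloop
 endfacet
 facet normal 0.171 -0.909 0.380
  outer loop
   vertex 3.7 1.3 2.8
   vertex 1.3 1.6 4.6
   vertex 2.2 0.6 1.8
  endloop
 endfacet
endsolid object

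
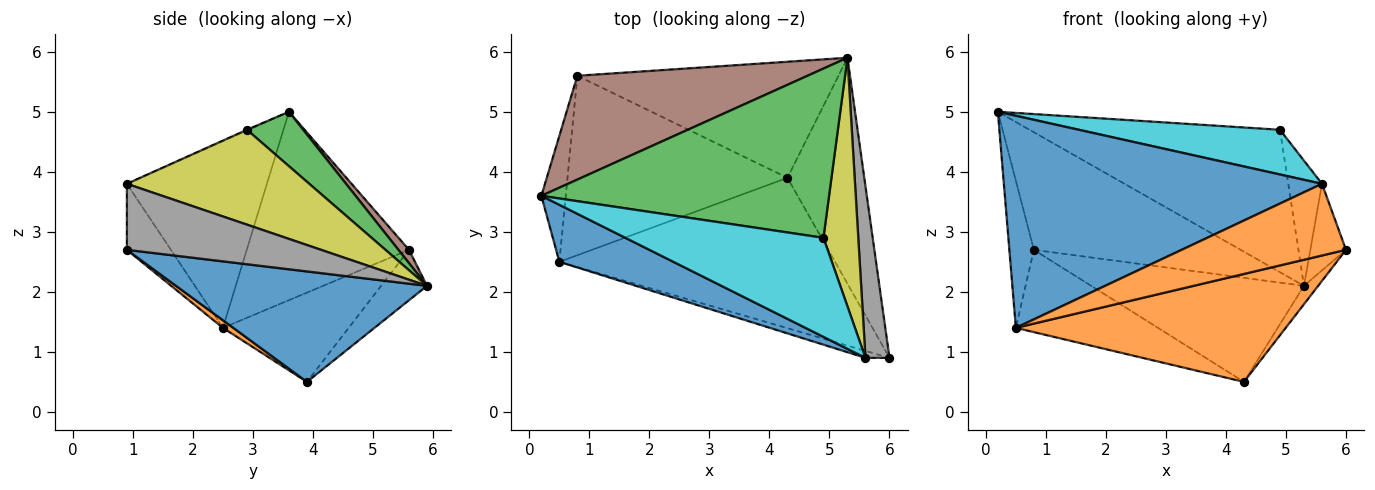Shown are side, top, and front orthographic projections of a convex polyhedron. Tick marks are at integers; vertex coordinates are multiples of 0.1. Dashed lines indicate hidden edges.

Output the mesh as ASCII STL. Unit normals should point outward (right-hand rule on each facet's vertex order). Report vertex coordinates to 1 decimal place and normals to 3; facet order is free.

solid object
 facet normal 0.820 0.046 -0.570
  outer loop
   vertex 4.3 3.9 0.5
   vertex 5.3 5.9 2.1
   vertex 6.0 0.9 2.7
  endloop
 endfacet
 facet normal 0.022 -0.583 -0.812
  outer loop
   vertex 0.5 2.5 1.4
   vertex 4.3 3.9 0.5
   vertex 6.0 0.9 2.7
  endloop
 endfacet
 facet normal 0.143 0.637 0.757
  outer loop
   vertex 4.9 2.9 4.7
   vertex 5.3 5.9 2.1
   vertex 0.2 3.6 5.0
  endloop
 endfacet
 facet normal -0.142 0.661 -0.737
  outer loop
   vertex 0.8 5.6 2.7
   vertex 5.3 5.9 2.1
   vertex 4.3 3.9 0.5
  endloop
 endfacet
 facet normal -0.346 0.391 -0.853
  outer loop
   vertex 0.8 5.6 2.7
   vertex 4.3 3.9 0.5
   vertex 0.5 2.5 1.4
  endloop
 endfacet
 facet normal 0.038 0.749 0.661
  outer loop
   vertex 0.8 5.6 2.7
   vertex 0.2 3.6 5.0
   vertex 5.3 5.9 2.1
  endloop
 endfacet
 facet normal -0.981 0.148 -0.127
  outer loop
   vertex 0.8 5.6 2.7
   vertex 0.5 2.5 1.4
   vertex 0.2 3.6 5.0
  endloop
 endfacet
 facet normal 0.926 0.170 0.337
  outer loop
   vertex 5.6 0.9 3.8
   vertex 6.0 0.9 2.7
   vertex 5.3 5.9 2.1
  endloop
 endfacet
 facet normal 0.925 0.171 0.340
  outer loop
   vertex 5.6 0.9 3.8
   vertex 5.3 5.9 2.1
   vertex 4.9 2.9 4.7
  endloop
 endfacet
 facet normal -0.003 -0.411 0.912
  outer loop
   vertex 5.6 0.9 3.8
   vertex 4.9 2.9 4.7
   vertex 0.2 3.6 5.0
  endloop
 endfacet
 facet normal -0.391 -0.889 0.239
  outer loop
   vertex 5.6 0.9 3.8
   vertex 0.2 3.6 5.0
   vertex 0.5 2.5 1.4
  endloop
 endfacet
 facet normal -0.258 -0.962 -0.094
  outer loop
   vertex 5.6 0.9 3.8
   vertex 0.5 2.5 1.4
   vertex 6.0 0.9 2.7
  endloop
 endfacet
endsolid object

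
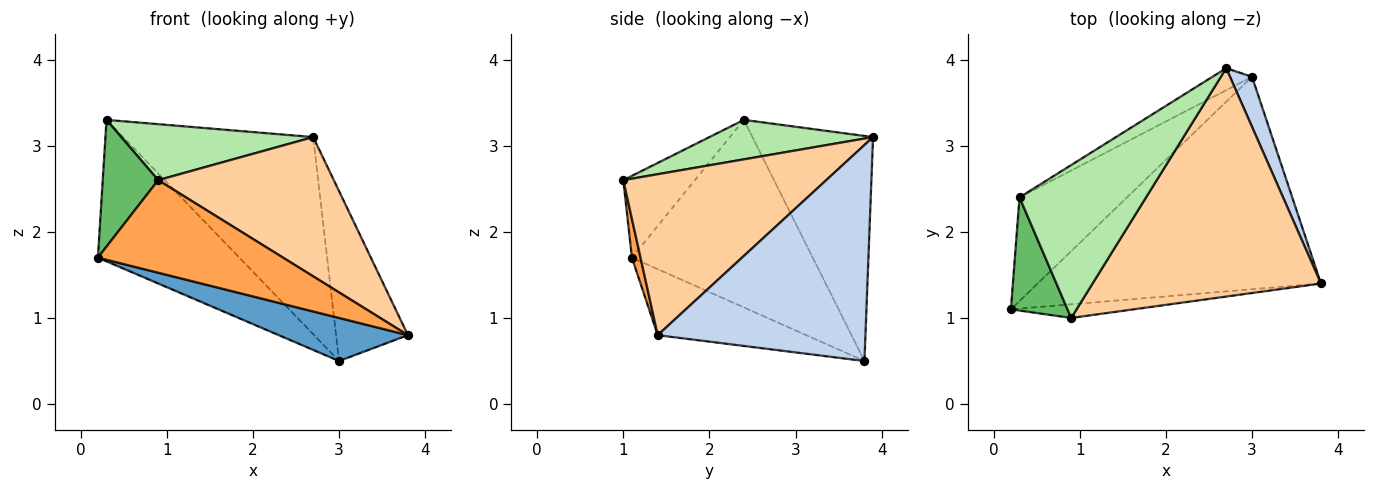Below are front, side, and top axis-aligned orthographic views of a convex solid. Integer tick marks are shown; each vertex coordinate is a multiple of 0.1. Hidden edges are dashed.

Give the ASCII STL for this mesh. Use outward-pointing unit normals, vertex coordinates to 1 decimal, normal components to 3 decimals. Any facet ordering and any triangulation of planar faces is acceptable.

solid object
 facet normal -0.223 -0.194 -0.955
  outer loop
   vertex 3.0 3.8 0.5
   vertex 3.8 1.4 0.8
   vertex 0.2 1.1 1.7
  endloop
 endfacet
 facet normal 0.941 0.326 0.096
  outer loop
   vertex 3.0 3.8 0.5
   vertex 2.7 3.9 3.1
   vertex 3.8 1.4 0.8
  endloop
 endfacet
 facet normal 0.046 -0.988 -0.146
  outer loop
   vertex 0.9 1.0 2.6
   vertex 0.2 1.1 1.7
   vertex 3.8 1.4 0.8
  endloop
 endfacet
 facet normal 0.516 -0.446 0.732
  outer loop
   vertex 0.9 1.0 2.6
   vertex 3.8 1.4 0.8
   vertex 2.7 3.9 3.1
  endloop
 endfacet
 facet normal -0.694 -0.537 0.480
  outer loop
   vertex 0.3 2.4 3.3
   vertex 0.2 1.1 1.7
   vertex 0.9 1.0 2.6
  endloop
 endfacet
 facet normal 0.281 -0.330 0.901
  outer loop
   vertex 0.3 2.4 3.3
   vertex 0.9 1.0 2.6
   vertex 2.7 3.9 3.1
  endloop
 endfacet
 facet normal -0.718 0.562 -0.411
  outer loop
   vertex 0.3 2.4 3.3
   vertex 3.0 3.8 0.5
   vertex 0.2 1.1 1.7
  endloop
 endfacet
 facet normal -0.533 0.841 -0.094
  outer loop
   vertex 0.3 2.4 3.3
   vertex 2.7 3.9 3.1
   vertex 3.0 3.8 0.5
  endloop
 endfacet
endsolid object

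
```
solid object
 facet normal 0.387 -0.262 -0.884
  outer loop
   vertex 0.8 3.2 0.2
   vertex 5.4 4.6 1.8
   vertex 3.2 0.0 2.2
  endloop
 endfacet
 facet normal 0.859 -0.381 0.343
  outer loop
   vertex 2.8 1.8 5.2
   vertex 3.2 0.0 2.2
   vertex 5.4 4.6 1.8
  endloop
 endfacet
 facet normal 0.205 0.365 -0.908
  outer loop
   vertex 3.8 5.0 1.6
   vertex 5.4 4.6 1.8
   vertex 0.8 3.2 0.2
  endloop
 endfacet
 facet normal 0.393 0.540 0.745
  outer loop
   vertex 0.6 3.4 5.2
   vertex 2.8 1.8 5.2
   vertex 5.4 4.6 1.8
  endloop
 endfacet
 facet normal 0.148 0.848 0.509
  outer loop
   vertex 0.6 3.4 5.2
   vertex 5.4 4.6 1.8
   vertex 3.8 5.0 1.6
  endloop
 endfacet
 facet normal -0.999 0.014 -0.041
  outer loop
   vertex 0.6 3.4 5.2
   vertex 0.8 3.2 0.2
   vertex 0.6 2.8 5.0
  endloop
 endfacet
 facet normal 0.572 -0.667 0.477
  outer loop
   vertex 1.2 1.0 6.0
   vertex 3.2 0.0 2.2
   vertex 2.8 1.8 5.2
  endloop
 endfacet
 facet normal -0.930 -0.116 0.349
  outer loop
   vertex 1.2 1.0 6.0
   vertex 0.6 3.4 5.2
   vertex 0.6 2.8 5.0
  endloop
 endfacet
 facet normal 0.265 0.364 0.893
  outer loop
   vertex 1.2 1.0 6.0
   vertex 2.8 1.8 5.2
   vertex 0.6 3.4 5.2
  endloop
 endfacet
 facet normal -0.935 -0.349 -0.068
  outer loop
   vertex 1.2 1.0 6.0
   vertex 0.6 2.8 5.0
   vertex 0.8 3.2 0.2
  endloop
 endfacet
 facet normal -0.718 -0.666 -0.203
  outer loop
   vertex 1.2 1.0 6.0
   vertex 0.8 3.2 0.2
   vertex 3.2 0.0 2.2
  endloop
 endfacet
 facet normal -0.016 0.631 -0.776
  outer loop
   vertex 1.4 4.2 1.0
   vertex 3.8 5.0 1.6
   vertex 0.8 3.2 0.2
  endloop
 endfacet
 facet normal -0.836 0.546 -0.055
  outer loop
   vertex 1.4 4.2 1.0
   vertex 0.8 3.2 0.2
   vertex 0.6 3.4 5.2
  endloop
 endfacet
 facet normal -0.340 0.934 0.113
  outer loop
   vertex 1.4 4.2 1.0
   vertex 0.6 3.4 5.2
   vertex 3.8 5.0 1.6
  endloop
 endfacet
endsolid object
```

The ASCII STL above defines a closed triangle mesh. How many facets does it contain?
14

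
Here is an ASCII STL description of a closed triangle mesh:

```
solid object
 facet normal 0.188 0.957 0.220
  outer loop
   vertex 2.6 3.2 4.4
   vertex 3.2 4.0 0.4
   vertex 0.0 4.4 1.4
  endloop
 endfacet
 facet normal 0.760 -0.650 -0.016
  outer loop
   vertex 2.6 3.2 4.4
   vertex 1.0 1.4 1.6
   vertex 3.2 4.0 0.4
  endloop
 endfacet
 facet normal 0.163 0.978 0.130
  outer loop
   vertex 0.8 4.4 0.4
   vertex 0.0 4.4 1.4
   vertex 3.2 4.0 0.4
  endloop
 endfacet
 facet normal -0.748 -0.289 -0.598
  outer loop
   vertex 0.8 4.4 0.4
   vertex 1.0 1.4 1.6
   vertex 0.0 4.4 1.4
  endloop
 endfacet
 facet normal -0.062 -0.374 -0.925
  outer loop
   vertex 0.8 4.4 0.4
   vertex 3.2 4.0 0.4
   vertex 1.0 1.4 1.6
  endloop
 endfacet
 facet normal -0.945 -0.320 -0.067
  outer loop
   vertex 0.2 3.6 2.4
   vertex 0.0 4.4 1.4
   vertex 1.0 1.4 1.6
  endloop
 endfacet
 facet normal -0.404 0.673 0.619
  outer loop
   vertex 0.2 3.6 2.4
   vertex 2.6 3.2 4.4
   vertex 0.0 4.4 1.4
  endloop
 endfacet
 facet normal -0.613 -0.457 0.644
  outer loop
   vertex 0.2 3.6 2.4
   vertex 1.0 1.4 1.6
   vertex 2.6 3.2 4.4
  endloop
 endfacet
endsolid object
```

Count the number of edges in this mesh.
12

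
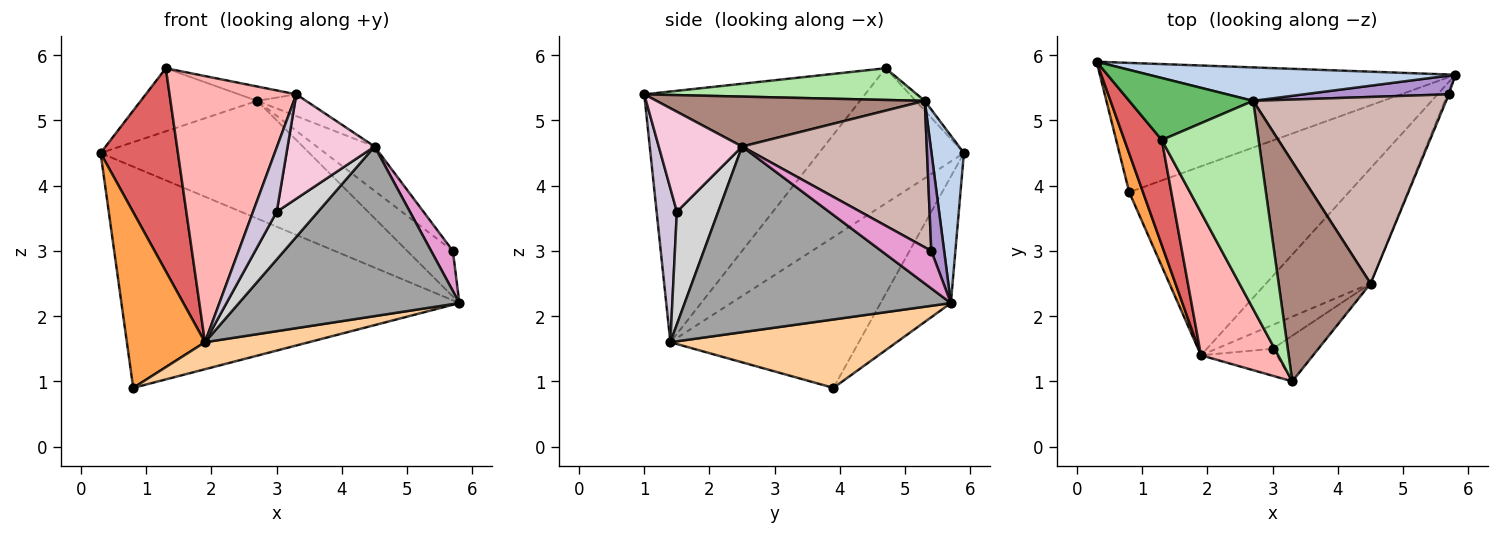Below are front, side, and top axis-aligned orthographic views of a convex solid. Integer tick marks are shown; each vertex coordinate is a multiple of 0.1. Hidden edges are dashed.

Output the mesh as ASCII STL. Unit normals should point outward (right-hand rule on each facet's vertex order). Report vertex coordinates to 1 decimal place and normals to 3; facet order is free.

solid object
 facet normal -0.177 0.850 -0.497
  outer loop
   vertex 0.8 3.9 0.9
   vertex 0.3 5.9 4.5
   vertex 5.8 5.7 2.2
  endloop
 endfacet
 facet normal 0.148 0.951 0.270
  outer loop
   vertex 2.7 5.3 5.3
   vertex 5.8 5.7 2.2
   vertex 0.3 5.9 4.5
  endloop
 endfacet
 facet normal -0.921 -0.381 0.084
  outer loop
   vertex 1.9 1.4 1.6
   vertex 0.3 5.9 4.5
   vertex 0.8 3.9 0.9
  endloop
 endfacet
 facet normal 0.295 -0.135 -0.946
  outer loop
   vertex 1.9 1.4 1.6
   vertex 0.8 3.9 0.9
   vertex 5.8 5.7 2.2
  endloop
 endfacet
 facet normal -0.055 0.712 0.700
  outer loop
   vertex 1.3 4.7 5.8
   vertex 2.7 5.3 5.3
   vertex 0.3 5.9 4.5
  endloop
 endfacet
 facet normal 0.311 0.065 0.948
  outer loop
   vertex 1.3 4.7 5.8
   vertex 3.3 1.0 5.4
   vertex 2.7 5.3 5.3
  endloop
 endfacet
 facet normal -0.857 -0.457 0.237
  outer loop
   vertex 1.3 4.7 5.8
   vertex 0.3 5.9 4.5
   vertex 1.9 1.4 1.6
  endloop
 endfacet
 facet normal -0.838 -0.481 0.258
  outer loop
   vertex 1.3 4.7 5.8
   vertex 1.9 1.4 1.6
   vertex 3.3 1.0 5.4
  endloop
 endfacet
 facet normal 0.252 0.895 0.367
  outer loop
   vertex 5.7 5.4 3.0
   vertex 5.8 5.7 2.2
   vertex 2.7 5.3 5.3
  endloop
 endfacet
 facet normal 0.619 -0.724 -0.304
  outer loop
   vertex 3.0 1.5 3.6
   vertex 3.3 1.0 5.4
   vertex 1.9 1.4 1.6
  endloop
 endfacet
 facet normal 0.475 0.087 0.876
  outer loop
   vertex 4.5 2.5 4.6
   vertex 2.7 5.3 5.3
   vertex 3.3 1.0 5.4
  endloop
 endfacet
 facet normal 0.594 0.186 0.783
  outer loop
   vertex 4.5 2.5 4.6
   vertex 5.7 5.4 3.0
   vertex 2.7 5.3 5.3
  endloop
 endfacet
 facet normal 0.917 -0.398 -0.035
  outer loop
   vertex 4.5 2.5 4.6
   vertex 5.8 5.7 2.2
   vertex 5.7 5.4 3.0
  endloop
 endfacet
 facet normal 0.660 -0.688 -0.301
  outer loop
   vertex 4.5 2.5 4.6
   vertex 3.3 1.0 5.4
   vertex 3.0 1.5 3.6
  endloop
 endfacet
 facet normal 0.707 -0.585 -0.398
  outer loop
   vertex 4.5 2.5 4.6
   vertex 1.9 1.4 1.6
   vertex 5.8 5.7 2.2
  endloop
 endfacet
 facet normal 0.667 -0.667 -0.333
  outer loop
   vertex 4.5 2.5 4.6
   vertex 3.0 1.5 3.6
   vertex 1.9 1.4 1.6
  endloop
 endfacet
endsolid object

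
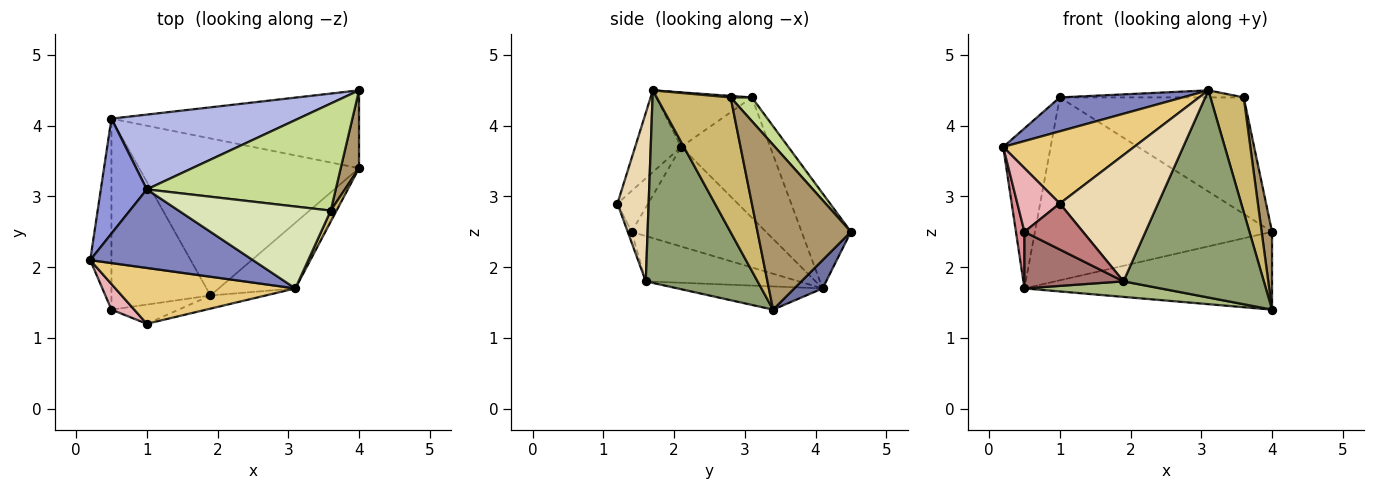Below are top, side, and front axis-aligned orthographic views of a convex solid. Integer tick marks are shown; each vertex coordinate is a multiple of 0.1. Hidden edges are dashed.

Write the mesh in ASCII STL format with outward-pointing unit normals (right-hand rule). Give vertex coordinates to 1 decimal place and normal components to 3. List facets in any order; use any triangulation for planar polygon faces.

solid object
 facet normal 0.081 0.705 -0.705
  outer loop
   vertex 0.5 4.1 1.7
   vertex 4.0 4.5 2.5
   vertex 4.0 3.4 1.4
  endloop
 endfacet
 facet normal -0.294 -0.379 0.877
  outer loop
   vertex 1.0 3.1 4.4
   vertex 0.2 2.1 3.7
   vertex 3.1 1.7 4.5
  endloop
 endfacet
 facet normal -0.836 0.445 0.320
  outer loop
   vertex 1.0 3.1 4.4
   vertex 0.5 4.1 1.7
   vertex 0.2 2.1 3.7
  endloop
 endfacet
 facet normal -0.189 0.909 0.372
  outer loop
   vertex 1.0 3.1 4.4
   vertex 4.0 4.5 2.5
   vertex 0.5 4.1 1.7
  endloop
 endfacet
 facet normal 0.605 -0.759 -0.241
  outer loop
   vertex 1.9 1.6 1.8
   vertex 4.0 3.4 1.4
   vertex 3.1 1.7 4.5
  endloop
 endfacet
 facet normal -0.104 -0.098 -0.990
  outer loop
   vertex 1.9 1.6 1.8
   vertex 0.5 4.1 1.7
   vertex 4.0 3.4 1.4
  endloop
 endfacet
 facet normal 0.085 0.734 0.674
  outer loop
   vertex 3.6 2.8 4.4
   vertex 4.0 4.5 2.5
   vertex 1.0 3.1 4.4
  endloop
 endfacet
 facet normal 0.010 0.086 0.996
  outer loop
   vertex 3.6 2.8 4.4
   vertex 1.0 3.1 4.4
   vertex 3.1 1.7 4.5
  endloop
 endfacet
 facet normal 0.988 -0.110 0.110
  outer loop
   vertex 3.6 2.8 4.4
   vertex 4.0 3.4 1.4
   vertex 4.0 4.5 2.5
  endloop
 endfacet
 facet normal 0.911 -0.411 0.039
  outer loop
   vertex 3.6 2.8 4.4
   vertex 3.1 1.7 4.5
   vertex 4.0 3.4 1.4
  endloop
 endfacet
 facet normal -0.268 -0.762 0.590
  outer loop
   vertex 1.0 1.2 2.9
   vertex 3.1 1.7 4.5
   vertex 0.2 2.1 3.7
  endloop
 endfacet
 facet normal 0.301 -0.949 -0.099
  outer loop
   vertex 1.0 1.2 2.9
   vertex 1.9 1.6 1.8
   vertex 3.1 1.7 4.5
  endloop
 endfacet
 facet normal -0.402 -0.260 -0.878
  outer loop
   vertex 0.5 1.4 2.5
   vertex 0.5 4.1 1.7
   vertex 1.9 1.6 1.8
  endloop
 endfacet
 facet normal -0.061 -0.921 -0.385
  outer loop
   vertex 0.5 1.4 2.5
   vertex 1.9 1.6 1.8
   vertex 1.0 1.2 2.9
  endloop
 endfacet
 facet normal -0.976 -0.062 -0.208
  outer loop
   vertex 0.5 1.4 2.5
   vertex 0.2 2.1 3.7
   vertex 0.5 4.1 1.7
  endloop
 endfacet
 facet normal -0.557 -0.771 0.310
  outer loop
   vertex 0.5 1.4 2.5
   vertex 1.0 1.2 2.9
   vertex 0.2 2.1 3.7
  endloop
 endfacet
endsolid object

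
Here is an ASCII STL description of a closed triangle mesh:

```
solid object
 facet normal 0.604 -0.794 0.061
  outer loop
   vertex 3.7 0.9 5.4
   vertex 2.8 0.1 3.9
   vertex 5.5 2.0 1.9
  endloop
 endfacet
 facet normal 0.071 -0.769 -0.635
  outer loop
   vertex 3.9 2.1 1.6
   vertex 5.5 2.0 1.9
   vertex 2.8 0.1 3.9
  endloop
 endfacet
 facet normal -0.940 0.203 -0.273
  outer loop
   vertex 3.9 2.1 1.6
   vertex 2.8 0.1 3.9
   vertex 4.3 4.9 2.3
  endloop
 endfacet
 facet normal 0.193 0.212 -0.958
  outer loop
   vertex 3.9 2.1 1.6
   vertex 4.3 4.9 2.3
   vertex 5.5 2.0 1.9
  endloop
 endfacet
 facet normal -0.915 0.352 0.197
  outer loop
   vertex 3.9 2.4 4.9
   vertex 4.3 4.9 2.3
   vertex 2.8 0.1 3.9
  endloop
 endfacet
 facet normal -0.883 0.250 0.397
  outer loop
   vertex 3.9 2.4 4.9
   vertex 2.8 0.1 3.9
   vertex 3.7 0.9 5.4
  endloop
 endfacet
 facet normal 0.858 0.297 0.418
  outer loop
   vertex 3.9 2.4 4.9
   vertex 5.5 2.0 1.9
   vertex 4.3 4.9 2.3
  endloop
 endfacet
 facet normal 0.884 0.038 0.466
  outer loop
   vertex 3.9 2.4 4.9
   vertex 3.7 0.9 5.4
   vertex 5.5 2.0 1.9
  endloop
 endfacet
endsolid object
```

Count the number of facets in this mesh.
8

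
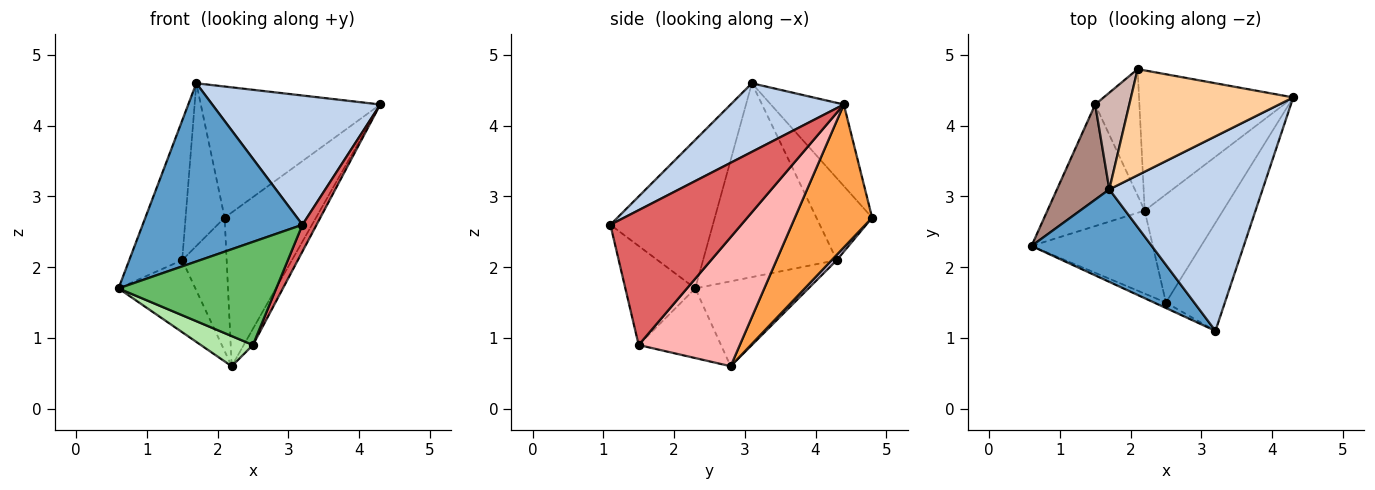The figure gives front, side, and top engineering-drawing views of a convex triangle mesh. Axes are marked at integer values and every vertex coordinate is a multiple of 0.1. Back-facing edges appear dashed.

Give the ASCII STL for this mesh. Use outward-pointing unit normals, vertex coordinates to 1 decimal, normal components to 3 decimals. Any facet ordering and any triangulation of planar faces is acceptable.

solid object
 facet normal -0.495 -0.771 0.400
  outer loop
   vertex 1.7 3.1 4.6
   vertex 0.6 2.3 1.7
   vertex 3.2 1.1 2.6
  endloop
 endfacet
 facet normal 0.349 -0.518 0.780
  outer loop
   vertex 1.7 3.1 4.6
   vertex 3.2 1.1 2.6
   vertex 4.3 4.4 4.3
  endloop
 endfacet
 facet normal 0.530 0.627 -0.572
  outer loop
   vertex 2.1 4.8 2.7
   vertex 4.3 4.4 4.3
   vertex 2.2 2.8 0.6
  endloop
 endfacet
 facet normal -0.301 0.741 0.600
  outer loop
   vertex 2.1 4.8 2.7
   vertex 1.7 3.1 4.6
   vertex 4.3 4.4 4.3
  endloop
 endfacet
 facet normal -0.405 -0.913 -0.048
  outer loop
   vertex 2.5 1.5 0.9
   vertex 3.2 1.1 2.6
   vertex 0.6 2.3 1.7
  endloop
 endfacet
 facet normal -0.475 -0.300 -0.827
  outer loop
   vertex 2.5 1.5 0.9
   vertex 0.6 2.3 1.7
   vertex 2.2 2.8 0.6
  endloop
 endfacet
 facet normal 0.912 -0.099 -0.399
  outer loop
   vertex 2.5 1.5 0.9
   vertex 4.3 4.4 4.3
   vertex 3.2 1.1 2.6
  endloop
 endfacet
 facet normal 0.852 0.077 -0.517
  outer loop
   vertex 2.5 1.5 0.9
   vertex 2.2 2.8 0.6
   vertex 4.3 4.4 4.3
  endloop
 endfacet
 facet normal -0.600 0.408 -0.688
  outer loop
   vertex 1.5 4.3 2.1
   vertex 2.2 2.8 0.6
   vertex 0.6 2.3 1.7
  endloop
 endfacet
 facet normal 0.082 0.724 -0.685
  outer loop
   vertex 1.5 4.3 2.1
   vertex 2.1 4.8 2.7
   vertex 2.2 2.8 0.6
  endloop
 endfacet
 facet normal -0.902 0.357 0.244
  outer loop
   vertex 1.5 4.3 2.1
   vertex 0.6 2.3 1.7
   vertex 1.7 3.1 4.6
  endloop
 endfacet
 facet normal -0.775 0.543 0.323
  outer loop
   vertex 1.5 4.3 2.1
   vertex 1.7 3.1 4.6
   vertex 2.1 4.8 2.7
  endloop
 endfacet
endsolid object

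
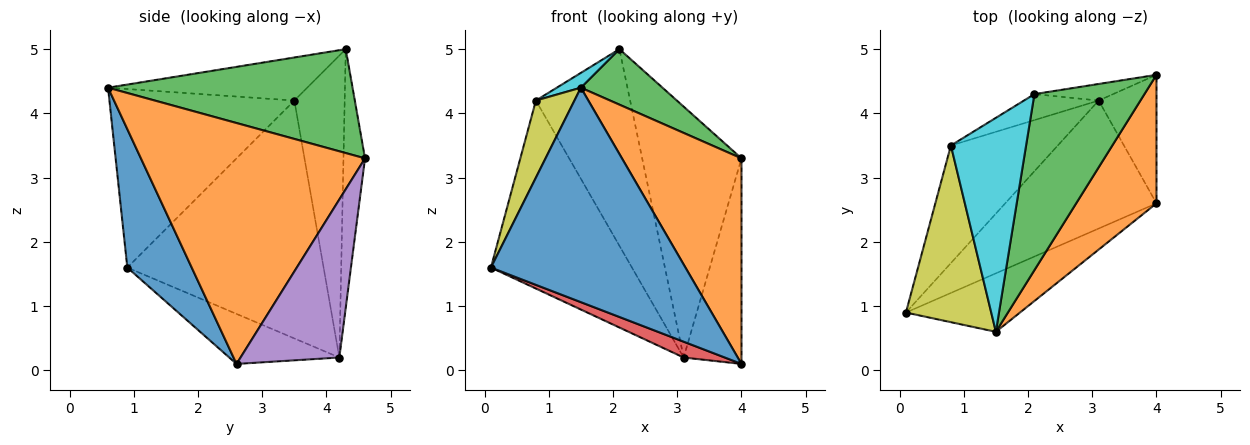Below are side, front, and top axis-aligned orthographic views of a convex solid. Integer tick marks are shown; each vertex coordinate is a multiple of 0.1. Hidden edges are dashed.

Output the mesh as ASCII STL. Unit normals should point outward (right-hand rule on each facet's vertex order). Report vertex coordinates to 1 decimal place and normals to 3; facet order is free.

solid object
 facet normal 0.304 -0.919 -0.251
  outer loop
   vertex 1.5 0.6 4.4
   vertex 0.1 0.9 1.6
   vertex 4.0 2.6 0.1
  endloop
 endfacet
 facet normal 0.846 -0.451 0.282
  outer loop
   vertex 1.5 0.6 4.4
   vertex 4.0 2.6 0.1
   vertex 4.0 4.6 3.3
  endloop
 endfacet
 facet normal 0.669 -0.223 0.709
  outer loop
   vertex 2.1 4.3 5.0
   vertex 1.5 0.6 4.4
   vertex 4.0 4.6 3.3
  endloop
 endfacet
 facet normal -0.312 -0.117 -0.943
  outer loop
   vertex 3.1 4.2 0.2
   vertex 4.0 2.6 0.1
   vertex 0.1 0.9 1.6
  endloop
 endfacet
 facet normal 0.823 0.482 -0.301
  outer loop
   vertex 3.1 4.2 0.2
   vertex 4.0 4.6 3.3
   vertex 4.0 2.6 0.1
  endloop
 endfacet
 facet normal -0.212 0.975 -0.064
  outer loop
   vertex 3.1 4.2 0.2
   vertex 2.1 4.3 5.0
   vertex 4.0 4.6 3.3
  endloop
 endfacet
 facet normal -0.763 0.548 -0.343
  outer loop
   vertex 0.8 3.5 4.2
   vertex 3.1 4.2 0.2
   vertex 0.1 0.9 1.6
  endloop
 endfacet
 facet normal -0.468 0.876 -0.116
  outer loop
   vertex 0.8 3.5 4.2
   vertex 2.1 4.3 5.0
   vertex 3.1 4.2 0.2
  endloop
 endfacet
 facet normal -0.887 -0.185 0.424
  outer loop
   vertex 0.8 3.5 4.2
   vertex 0.1 0.9 1.6
   vertex 1.5 0.6 4.4
  endloop
 endfacet
 facet normal -0.496 -0.060 0.866
  outer loop
   vertex 0.8 3.5 4.2
   vertex 1.5 0.6 4.4
   vertex 2.1 4.3 5.0
  endloop
 endfacet
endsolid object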